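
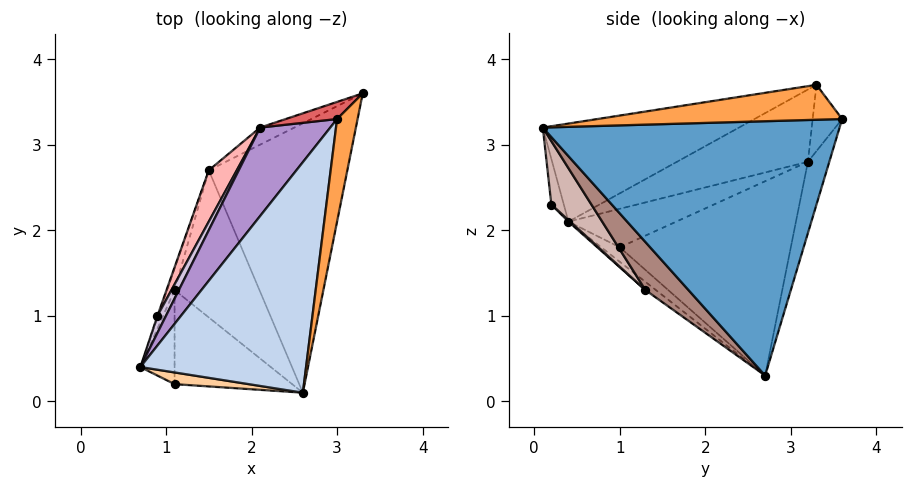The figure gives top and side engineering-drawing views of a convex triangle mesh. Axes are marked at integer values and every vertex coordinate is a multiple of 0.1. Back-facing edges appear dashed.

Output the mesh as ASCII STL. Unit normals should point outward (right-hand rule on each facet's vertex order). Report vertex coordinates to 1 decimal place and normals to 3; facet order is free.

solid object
 facet normal 0.867 -0.160 -0.472
  outer loop
   vertex 1.5 2.7 0.3
   vertex 3.3 3.6 3.3
   vertex 2.6 0.1 3.2
  endloop
 endfacet
 facet normal -0.508 -0.071 0.858
  outer loop
   vertex 3.0 3.3 3.7
   vertex 0.7 0.4 2.1
   vertex 2.6 0.1 3.2
  endloop
 endfacet
 facet normal 0.848 -0.184 0.498
  outer loop
   vertex 3.0 3.3 3.7
   vertex 2.6 0.1 3.2
   vertex 3.3 3.6 3.3
  endloop
 endfacet
 facet normal -0.514 -0.193 0.836
  outer loop
   vertex 1.1 0.2 2.3
   vertex 2.6 0.1 3.2
   vertex 0.7 0.4 2.1
  endloop
 endfacet
 facet normal -0.955 0.294 -0.049
  outer loop
   vertex 0.9 1.0 1.8
   vertex 1.5 2.7 0.3
   vertex 0.7 0.4 2.1
  endloop
 endfacet
 facet normal -0.265 0.956 -0.127
  outer loop
   vertex 2.1 3.2 2.8
   vertex 3.3 3.6 3.3
   vertex 1.5 2.7 0.3
  endloop
 endfacet
 facet normal -0.418 0.849 0.323
  outer loop
   vertex 2.1 3.2 2.8
   vertex 3.0 3.3 3.7
   vertex 3.3 3.6 3.3
  endloop
 endfacet
 facet normal -0.894 0.429 0.129
  outer loop
   vertex 2.1 3.2 2.8
   vertex 1.5 2.7 0.3
   vertex 0.9 1.0 1.8
  endloop
 endfacet
 facet normal -0.705 0.181 0.685
  outer loop
   vertex 2.1 3.2 2.8
   vertex 0.7 0.4 2.1
   vertex 3.0 3.3 3.7
  endloop
 endfacet
 facet normal -0.896 0.398 0.199
  outer loop
   vertex 2.1 3.2 2.8
   vertex 0.9 1.0 1.8
   vertex 0.7 0.4 2.1
  endloop
 endfacet
 facet normal 0.392 -0.606 -0.692
  outer loop
   vertex 1.1 1.3 1.3
   vertex 1.5 2.7 0.3
   vertex 2.6 0.1 3.2
  endloop
 endfacet
 facet normal 0.371 -0.625 -0.687
  outer loop
   vertex 1.1 1.3 1.3
   vertex 2.6 0.1 3.2
   vertex 1.1 0.2 2.3
  endloop
 endfacet
 facet normal -0.715 -0.260 -0.650
  outer loop
   vertex 1.1 1.3 1.3
   vertex 0.7 0.4 2.1
   vertex 1.5 2.7 0.3
  endloop
 endfacet
 facet normal 0.034 -0.672 -0.740
  outer loop
   vertex 1.1 1.3 1.3
   vertex 1.1 0.2 2.3
   vertex 0.7 0.4 2.1
  endloop
 endfacet
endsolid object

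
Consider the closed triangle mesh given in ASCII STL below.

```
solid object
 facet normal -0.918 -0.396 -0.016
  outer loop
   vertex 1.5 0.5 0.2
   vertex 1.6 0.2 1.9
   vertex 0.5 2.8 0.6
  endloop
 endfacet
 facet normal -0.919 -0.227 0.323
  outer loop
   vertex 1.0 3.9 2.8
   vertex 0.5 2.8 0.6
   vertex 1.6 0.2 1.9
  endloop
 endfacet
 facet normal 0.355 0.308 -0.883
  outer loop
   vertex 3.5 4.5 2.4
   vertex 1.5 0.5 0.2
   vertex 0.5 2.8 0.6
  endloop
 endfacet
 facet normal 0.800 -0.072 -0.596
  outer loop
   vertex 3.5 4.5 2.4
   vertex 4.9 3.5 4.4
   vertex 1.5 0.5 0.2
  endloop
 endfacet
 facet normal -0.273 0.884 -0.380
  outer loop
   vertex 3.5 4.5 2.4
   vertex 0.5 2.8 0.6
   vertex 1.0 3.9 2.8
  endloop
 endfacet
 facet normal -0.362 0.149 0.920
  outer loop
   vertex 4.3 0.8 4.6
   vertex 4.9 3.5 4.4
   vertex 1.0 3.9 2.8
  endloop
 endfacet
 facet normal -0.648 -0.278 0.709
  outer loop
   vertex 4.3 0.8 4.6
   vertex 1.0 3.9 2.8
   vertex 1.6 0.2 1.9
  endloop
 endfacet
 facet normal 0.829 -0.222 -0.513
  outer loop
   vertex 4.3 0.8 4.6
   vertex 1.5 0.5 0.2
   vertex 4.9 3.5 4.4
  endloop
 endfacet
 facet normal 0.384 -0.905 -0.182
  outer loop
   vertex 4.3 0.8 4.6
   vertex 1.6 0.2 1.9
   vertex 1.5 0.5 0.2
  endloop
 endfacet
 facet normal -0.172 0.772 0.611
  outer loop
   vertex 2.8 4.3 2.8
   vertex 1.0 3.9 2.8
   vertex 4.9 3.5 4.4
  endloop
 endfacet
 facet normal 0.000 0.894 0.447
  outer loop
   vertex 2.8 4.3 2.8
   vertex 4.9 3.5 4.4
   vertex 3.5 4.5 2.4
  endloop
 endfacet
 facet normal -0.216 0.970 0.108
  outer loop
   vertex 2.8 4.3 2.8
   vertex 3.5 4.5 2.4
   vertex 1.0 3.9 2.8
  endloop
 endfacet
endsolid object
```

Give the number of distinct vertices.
8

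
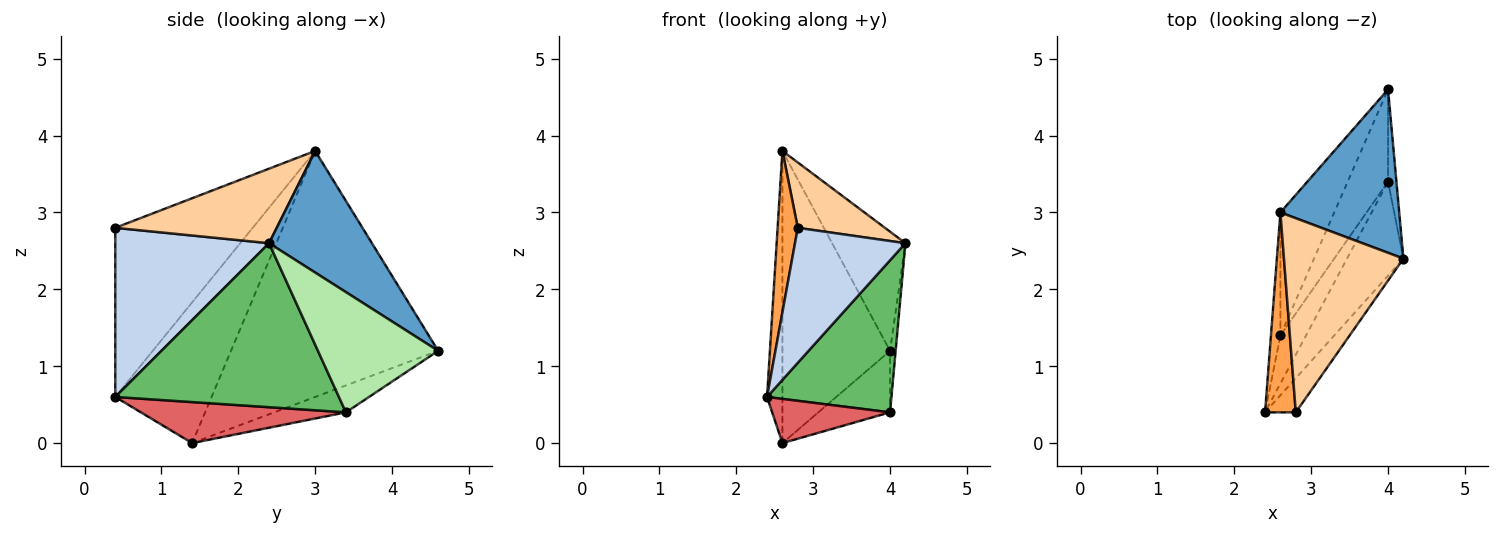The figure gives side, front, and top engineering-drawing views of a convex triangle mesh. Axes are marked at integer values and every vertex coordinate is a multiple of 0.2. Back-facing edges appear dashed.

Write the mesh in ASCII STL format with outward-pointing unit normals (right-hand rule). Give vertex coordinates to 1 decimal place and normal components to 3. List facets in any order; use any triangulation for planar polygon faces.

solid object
 facet normal 0.637 0.454 0.623
  outer loop
   vertex 2.6 3.0 3.8
   vertex 4.2 2.4 2.6
   vertex 4.0 4.6 1.2
  endloop
 endfacet
 facet normal 0.804 -0.577 -0.146
  outer loop
   vertex 2.8 0.4 2.8
   vertex 2.4 0.4 0.6
   vertex 4.2 2.4 2.6
  endloop
 endfacet
 facet normal -0.974 -0.143 0.177
  outer loop
   vertex 2.8 0.4 2.8
   vertex 2.6 3.0 3.8
   vertex 2.4 0.4 0.6
  endloop
 endfacet
 facet normal 0.509 -0.275 0.816
  outer loop
   vertex 2.8 0.4 2.8
   vertex 4.2 2.4 2.6
   vertex 2.6 3.0 3.8
  endloop
 endfacet
 facet normal 0.837 -0.466 -0.288
  outer loop
   vertex 4.0 3.4 0.4
   vertex 4.2 2.4 2.6
   vertex 2.4 0.4 0.6
  endloop
 endfacet
 facet normal 0.997 0.046 -0.070
  outer loop
   vertex 4.0 3.4 0.4
   vertex 4.0 4.6 1.2
   vertex 4.2 2.4 2.6
  endloop
 endfacet
 facet normal 0.762 -0.438 -0.476
  outer loop
   vertex 2.6 1.4 0.0
   vertex 4.0 3.4 0.4
   vertex 2.4 0.4 0.6
  endloop
 endfacet
 facet normal -0.485 0.485 -0.728
  outer loop
   vertex 2.6 1.4 0.0
   vertex 4.0 4.6 1.2
   vertex 4.0 3.4 0.4
  endloop
 endfacet
 facet normal -0.985 0.157 -0.066
  outer loop
   vertex 2.6 1.4 0.0
   vertex 2.4 0.4 0.6
   vertex 2.6 3.0 3.8
  endloop
 endfacet
 facet normal -0.871 0.453 -0.191
  outer loop
   vertex 2.6 1.4 0.0
   vertex 2.6 3.0 3.8
   vertex 4.0 4.6 1.2
  endloop
 endfacet
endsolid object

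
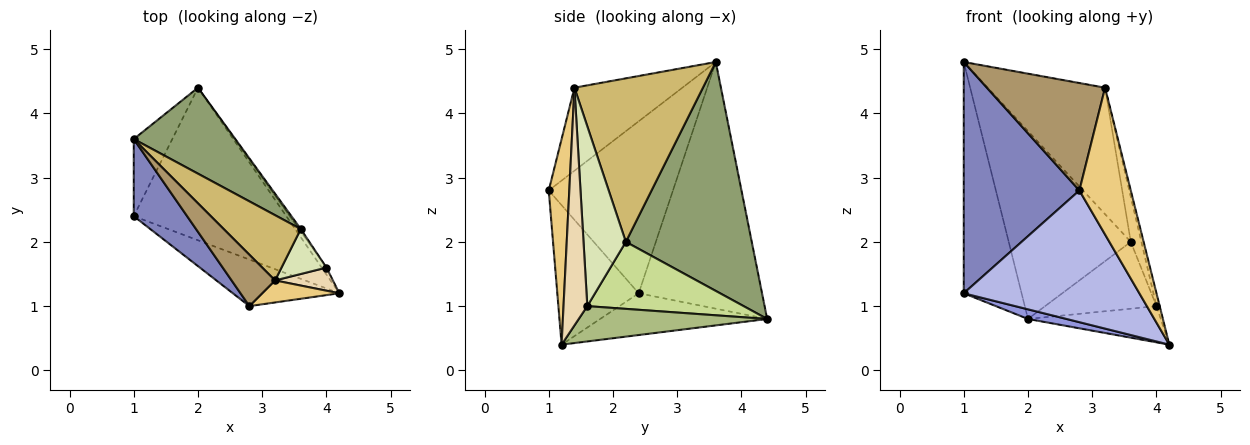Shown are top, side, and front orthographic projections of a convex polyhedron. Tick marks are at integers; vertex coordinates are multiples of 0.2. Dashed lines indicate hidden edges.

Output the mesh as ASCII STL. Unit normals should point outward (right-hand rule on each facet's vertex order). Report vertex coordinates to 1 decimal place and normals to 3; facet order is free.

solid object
 facet normal -0.897 0.420 -0.140
  outer loop
   vertex 1.0 2.4 1.2
   vertex 1.0 3.6 4.8
   vertex 2.0 4.4 0.8
  endloop
 endfacet
 facet normal -0.714 -0.664 0.221
  outer loop
   vertex 1.0 2.4 1.2
   vertex 2.8 1.0 2.8
   vertex 1.0 3.6 4.8
  endloop
 endfacet
 facet normal -0.263 -0.061 -0.963
  outer loop
   vertex 1.0 2.4 1.2
   vertex 2.0 4.4 0.8
   vertex 4.2 1.2 0.4
  endloop
 endfacet
 facet normal -0.400 -0.864 -0.306
  outer loop
   vertex 1.0 2.4 1.2
   vertex 4.2 1.2 0.4
   vertex 2.8 1.0 2.8
  endloop
 endfacet
 facet normal 0.684 0.663 0.304
  outer loop
   vertex 3.6 2.2 2.0
   vertex 2.0 4.4 0.8
   vertex 1.0 3.6 4.8
  endloop
 endfacet
 facet normal 0.812 0.572 -0.111
  outer loop
   vertex 4.0 1.6 1.0
   vertex 4.2 1.2 0.4
   vertex 2.0 4.4 0.8
  endloop
 endfacet
 facet normal 0.814 0.580 -0.022
  outer loop
   vertex 4.0 1.6 1.0
   vertex 2.0 4.4 0.8
   vertex 3.6 2.2 2.0
  endloop
 endfacet
 facet normal 0.943 0.236 0.236
  outer loop
   vertex 3.2 1.4 4.4
   vertex 4.0 1.6 1.0
   vertex 3.6 2.2 2.0
  endloop
 endfacet
 facet normal -0.636 -0.696 0.333
  outer loop
   vertex 3.2 1.4 4.4
   vertex 1.0 3.6 4.8
   vertex 2.8 1.0 2.8
  endloop
 endfacet
 facet normal 0.697 0.637 0.329
  outer loop
   vertex 3.2 1.4 4.4
   vertex 3.6 2.2 2.0
   vertex 1.0 3.6 4.8
  endloop
 endfacet
 facet normal 0.368 -0.920 0.138
  outer loop
   vertex 3.2 1.4 4.4
   vertex 2.8 1.0 2.8
   vertex 4.2 1.2 0.4
  endloop
 endfacet
 facet normal 0.963 0.130 0.234
  outer loop
   vertex 3.2 1.4 4.4
   vertex 4.2 1.2 0.4
   vertex 4.0 1.6 1.0
  endloop
 endfacet
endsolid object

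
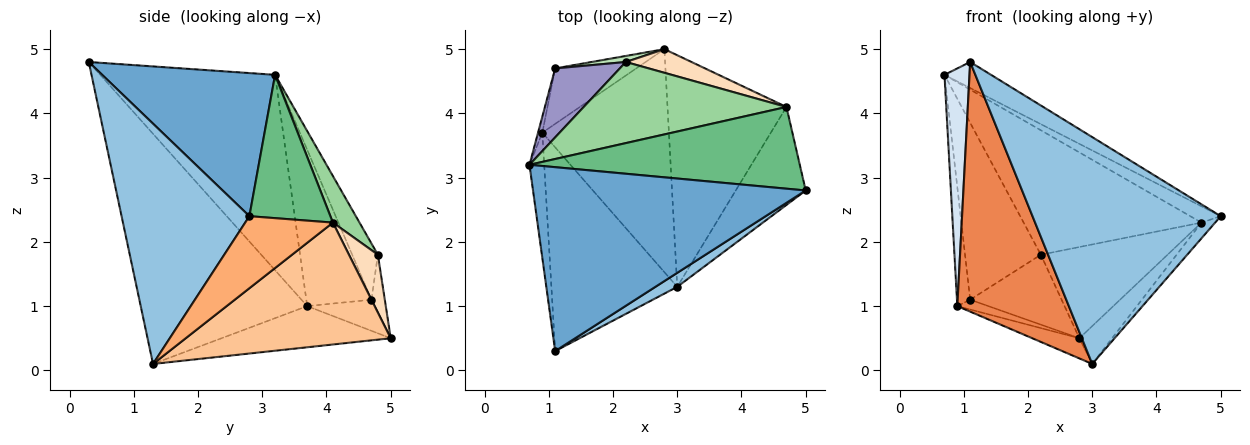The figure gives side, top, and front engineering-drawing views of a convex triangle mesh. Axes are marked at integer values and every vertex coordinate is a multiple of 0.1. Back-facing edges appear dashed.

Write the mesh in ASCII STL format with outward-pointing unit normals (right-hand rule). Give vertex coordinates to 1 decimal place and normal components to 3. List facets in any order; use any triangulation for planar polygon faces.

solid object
 facet normal 0.461 0.124 0.879
  outer loop
   vertex 1.1 0.3 4.8
   vertex 5.0 2.8 2.4
   vertex 0.7 3.2 4.6
  endloop
 endfacet
 facet normal 0.561 -0.826 0.051
  outer loop
   vertex 3.0 1.3 0.1
   vertex 5.0 2.8 2.4
   vertex 1.1 0.3 4.8
  endloop
 endfacet
 facet normal -0.308 0.086 -0.947
  outer loop
   vertex 0.9 3.7 1.0
   vertex 2.8 5.0 0.5
   vertex 3.0 1.3 0.1
  endloop
 endfacet
 facet normal -0.987 -0.141 -0.074
  outer loop
   vertex 0.9 3.7 1.0
   vertex 1.1 0.3 4.8
   vertex 0.7 3.2 4.6
  endloop
 endfacet
 facet normal -0.756 -0.507 -0.414
  outer loop
   vertex 0.9 3.7 1.0
   vertex 3.0 1.3 0.1
   vertex 1.1 0.3 4.8
  endloop
 endfacet
 facet normal 0.713 0.111 -0.692
  outer loop
   vertex 4.7 4.1 2.3
   vertex 5.0 2.8 2.4
   vertex 3.0 1.3 0.1
  endloop
 endfacet
 facet normal 0.711 0.113 -0.694
  outer loop
   vertex 4.7 4.1 2.3
   vertex 3.0 1.3 0.1
   vertex 2.8 5.0 0.5
  endloop
 endfacet
 facet normal 0.216 0.945 0.245
  outer loop
   vertex 4.7 4.1 2.3
   vertex 2.8 5.0 0.5
   vertex 2.2 4.8 1.8
  endloop
 endfacet
 facet normal 0.461 0.173 0.870
  outer loop
   vertex 4.7 4.1 2.3
   vertex 0.7 3.2 4.6
   vertex 5.0 2.8 2.4
  endloop
 endfacet
 facet normal 0.124 0.831 0.542
  outer loop
   vertex 4.7 4.1 2.3
   vertex 2.2 4.8 1.8
   vertex 0.7 3.2 4.6
  endloop
 endfacet
 facet normal -0.144 0.986 0.085
  outer loop
   vertex 1.1 4.7 1.1
   vertex 2.2 4.8 1.8
   vertex 2.8 5.0 0.5
  endloop
 endfacet
 facet normal -0.354 0.163 -0.921
  outer loop
   vertex 1.1 4.7 1.1
   vertex 2.8 5.0 0.5
   vertex 0.9 3.7 1.0
  endloop
 endfacet
 facet normal -0.301 0.888 0.346
  outer loop
   vertex 1.1 4.7 1.1
   vertex 0.7 3.2 4.6
   vertex 2.2 4.8 1.8
  endloop
 endfacet
 facet normal -0.980 0.199 -0.027
  outer loop
   vertex 1.1 4.7 1.1
   vertex 0.9 3.7 1.0
   vertex 0.7 3.2 4.6
  endloop
 endfacet
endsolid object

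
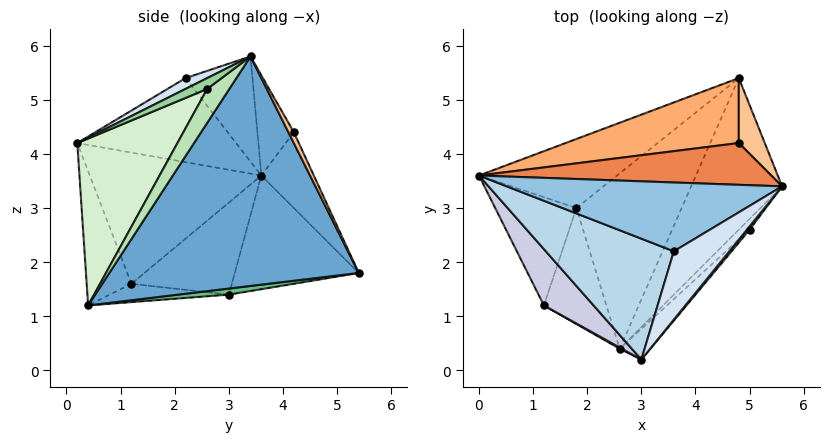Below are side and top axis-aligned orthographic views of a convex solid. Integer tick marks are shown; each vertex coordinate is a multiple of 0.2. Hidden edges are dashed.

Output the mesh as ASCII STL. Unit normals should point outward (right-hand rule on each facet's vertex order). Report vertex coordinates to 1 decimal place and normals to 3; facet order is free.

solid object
 facet normal 0.873 -0.343 -0.346
  outer loop
   vertex 2.6 0.4 1.2
   vertex 4.8 5.4 1.8
   vertex 5.6 3.4 5.8
  endloop
 endfacet
 facet normal -0.343 0.273 0.899
  outer loop
   vertex 3.6 2.2 5.4
   vertex 5.6 3.4 5.8
   vertex 0.0 3.6 3.6
  endloop
 endfacet
 facet normal -0.520 -0.319 0.792
  outer loop
   vertex 3.6 2.2 5.4
   vertex 0.0 3.6 3.6
   vertex 3.0 0.2 4.2
  endloop
 endfacet
 facet normal 0.161 -0.543 0.824
  outer loop
   vertex 3.6 2.2 5.4
   vertex 3.0 0.2 4.2
   vertex 5.6 3.4 5.8
  endloop
 endfacet
 facet normal -0.195 0.800 0.568
  outer loop
   vertex 4.8 4.2 4.4
   vertex 0.0 3.6 3.6
   vertex 5.6 3.4 5.8
  endloop
 endfacet
 facet normal -0.180 0.893 0.412
  outer loop
   vertex 4.8 4.2 4.4
   vertex 4.8 5.4 1.8
   vertex 0.0 3.6 3.6
  endloop
 endfacet
 facet normal 0.172 0.894 0.413
  outer loop
   vertex 4.8 4.2 4.4
   vertex 5.6 3.4 5.8
   vertex 4.8 5.4 1.8
  endloop
 endfacet
 facet normal -0.467 0.678 -0.567
  outer loop
   vertex 1.8 3.0 1.4
   vertex 0.0 3.6 3.6
   vertex 4.8 5.4 1.8
  endloop
 endfacet
 facet normal 0.057 0.094 -0.994
  outer loop
   vertex 1.8 3.0 1.4
   vertex 4.8 5.4 1.8
   vertex 2.6 0.4 1.2
  endloop
 endfacet
 facet normal 0.718 -0.673 0.179
  outer loop
   vertex 5.0 2.6 5.2
   vertex 5.6 3.4 5.8
   vertex 3.0 0.2 4.2
  endloop
 endfacet
 facet normal 0.857 -0.437 -0.273
  outer loop
   vertex 5.0 2.6 5.2
   vertex 2.6 0.4 1.2
   vertex 5.6 3.4 5.8
  endloop
 endfacet
 facet normal 0.789 -0.597 -0.145
  outer loop
   vertex 5.0 2.6 5.2
   vertex 3.0 0.2 4.2
   vertex 2.6 0.4 1.2
  endloop
 endfacet
 facet normal -0.738 0.174 -0.652
  outer loop
   vertex 1.2 1.2 1.6
   vertex 0.0 3.6 3.6
   vertex 1.8 3.0 1.4
  endloop
 endfacet
 facet normal -0.281 -0.013 -0.959
  outer loop
   vertex 1.2 1.2 1.6
   vertex 1.8 3.0 1.4
   vertex 2.6 0.4 1.2
  endloop
 endfacet
 facet normal -0.744 -0.606 0.282
  outer loop
   vertex 1.2 1.2 1.6
   vertex 3.0 0.2 4.2
   vertex 0.0 3.6 3.6
  endloop
 endfacet
 facet normal -0.494 -0.869 0.008
  outer loop
   vertex 1.2 1.2 1.6
   vertex 2.6 0.4 1.2
   vertex 3.0 0.2 4.2
  endloop
 endfacet
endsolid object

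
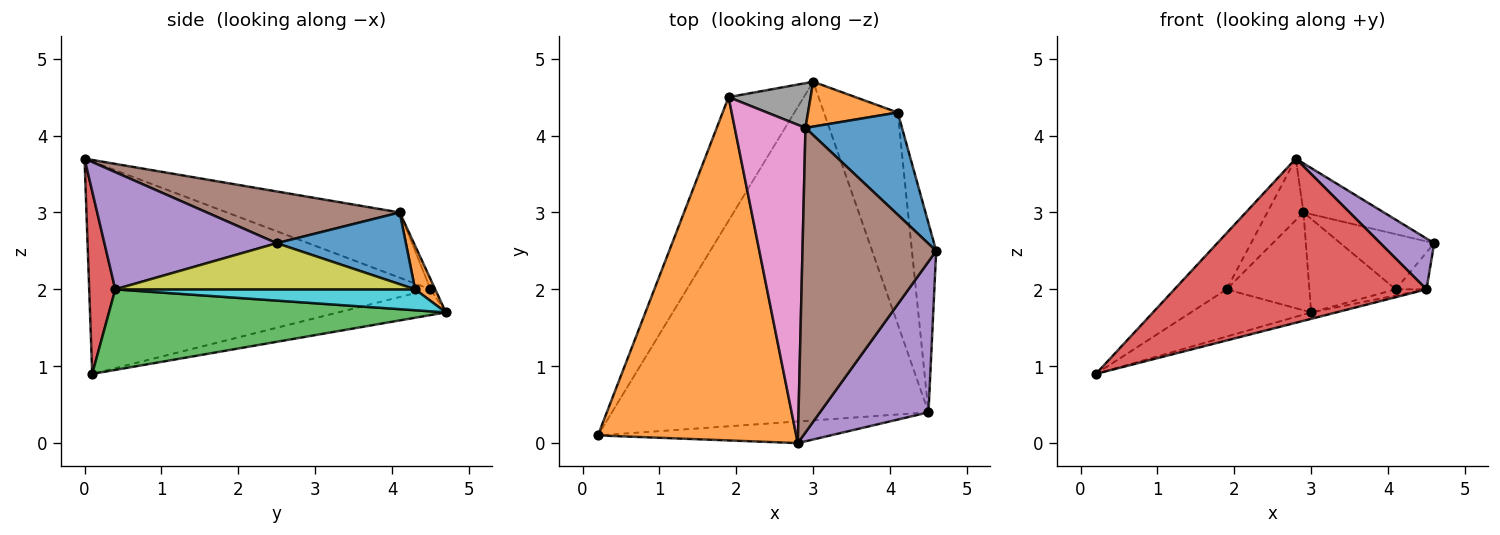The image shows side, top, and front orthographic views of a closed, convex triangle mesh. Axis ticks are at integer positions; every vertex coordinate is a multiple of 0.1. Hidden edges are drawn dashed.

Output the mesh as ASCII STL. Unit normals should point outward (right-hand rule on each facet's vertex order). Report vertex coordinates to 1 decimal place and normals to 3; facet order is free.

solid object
 facet normal -0.304 0.340 -0.890
  outer loop
   vertex 1.9 4.5 2.0
   vertex 3.0 4.7 1.7
   vertex 0.2 0.1 0.9
  endloop
 endfacet
 facet normal -0.726 0.111 0.678
  outer loop
   vertex 1.9 4.5 2.0
   vertex 0.2 0.1 0.9
   vertex 2.8 0.0 3.7
  endloop
 endfacet
 facet normal 0.247 0.018 -0.969
  outer loop
   vertex 4.5 0.4 2.0
   vertex 0.2 0.1 0.9
   vertex 3.0 4.7 1.7
  endloop
 endfacet
 facet normal 0.102 -0.986 -0.130
  outer loop
   vertex 4.5 0.4 2.0
   vertex 2.8 0.0 3.7
   vertex 0.2 0.1 0.9
  endloop
 endfacet
 facet normal 0.715 -0.223 0.662
  outer loop
   vertex 4.5 0.4 2.0
   vertex 4.6 2.5 2.6
   vertex 2.8 0.0 3.7
  endloop
 endfacet
 facet normal 0.357 0.149 0.922
  outer loop
   vertex 2.9 4.1 3.0
   vertex 2.8 0.0 3.7
   vertex 4.6 2.5 2.6
  endloop
 endfacet
 facet normal -0.671 0.141 0.728
  outer loop
   vertex 2.9 4.1 3.0
   vertex 1.9 4.5 2.0
   vertex 2.8 0.0 3.7
  endloop
 endfacet
 facet normal -0.052 0.908 0.415
  outer loop
   vertex 2.9 4.1 3.0
   vertex 3.0 4.7 1.7
   vertex 1.9 4.5 2.0
  endloop
 endfacet
 facet normal 0.882 0.090 -0.463
  outer loop
   vertex 4.1 4.3 2.0
   vertex 4.6 2.5 2.6
   vertex 4.5 0.4 2.0
  endloop
 endfacet
 facet normal 0.272 0.028 -0.962
  outer loop
   vertex 4.1 4.3 2.0
   vertex 4.5 0.4 2.0
   vertex 3.0 4.7 1.7
  endloop
 endfacet
 facet normal 0.547 0.398 0.736
  outer loop
   vertex 4.1 4.3 2.0
   vertex 2.9 4.1 3.0
   vertex 4.6 2.5 2.6
  endloop
 endfacet
 facet normal 0.206 0.882 0.423
  outer loop
   vertex 4.1 4.3 2.0
   vertex 3.0 4.7 1.7
   vertex 2.9 4.1 3.0
  endloop
 endfacet
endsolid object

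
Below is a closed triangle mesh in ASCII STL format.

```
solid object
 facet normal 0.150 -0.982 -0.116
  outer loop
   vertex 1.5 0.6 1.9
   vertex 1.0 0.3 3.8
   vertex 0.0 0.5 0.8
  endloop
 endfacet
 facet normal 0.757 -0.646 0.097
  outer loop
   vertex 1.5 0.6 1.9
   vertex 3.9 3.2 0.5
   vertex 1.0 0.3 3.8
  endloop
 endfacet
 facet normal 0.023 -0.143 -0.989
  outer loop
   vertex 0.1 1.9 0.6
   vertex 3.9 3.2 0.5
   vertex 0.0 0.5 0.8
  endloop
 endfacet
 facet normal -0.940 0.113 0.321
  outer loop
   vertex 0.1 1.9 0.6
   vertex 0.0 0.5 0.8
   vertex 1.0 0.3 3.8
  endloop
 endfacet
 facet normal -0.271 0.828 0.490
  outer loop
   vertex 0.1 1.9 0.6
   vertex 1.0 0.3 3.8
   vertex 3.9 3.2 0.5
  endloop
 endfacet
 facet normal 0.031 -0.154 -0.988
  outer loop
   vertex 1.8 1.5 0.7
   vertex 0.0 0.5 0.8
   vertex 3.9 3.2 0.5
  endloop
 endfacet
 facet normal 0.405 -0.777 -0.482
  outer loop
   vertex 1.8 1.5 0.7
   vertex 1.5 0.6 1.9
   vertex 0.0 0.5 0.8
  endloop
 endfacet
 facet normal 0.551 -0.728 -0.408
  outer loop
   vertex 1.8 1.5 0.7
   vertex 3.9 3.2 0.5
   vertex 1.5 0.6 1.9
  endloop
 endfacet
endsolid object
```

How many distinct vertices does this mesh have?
6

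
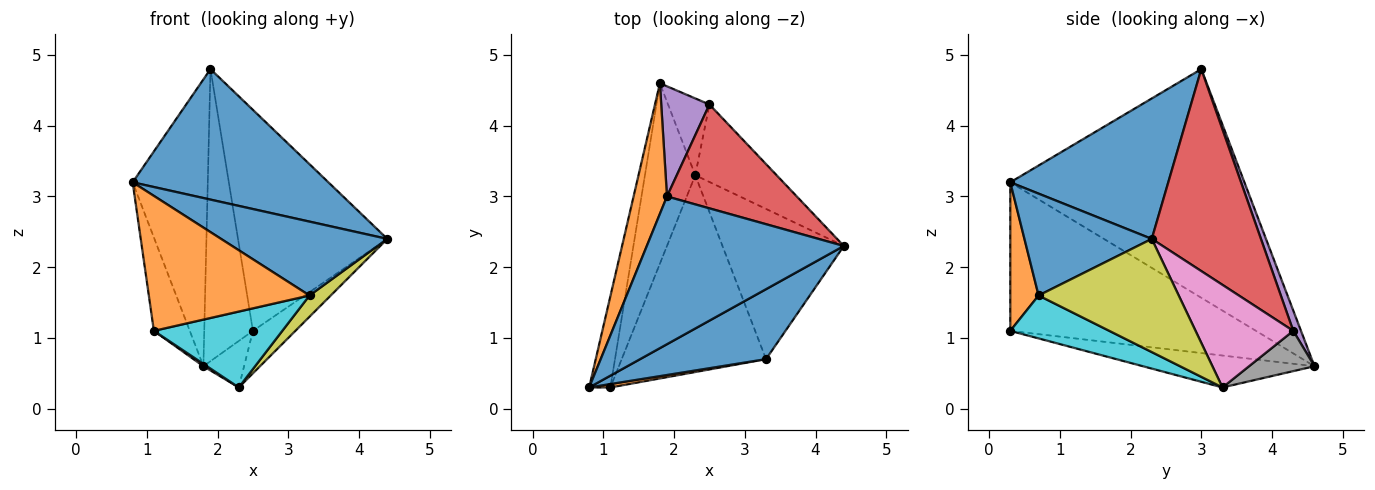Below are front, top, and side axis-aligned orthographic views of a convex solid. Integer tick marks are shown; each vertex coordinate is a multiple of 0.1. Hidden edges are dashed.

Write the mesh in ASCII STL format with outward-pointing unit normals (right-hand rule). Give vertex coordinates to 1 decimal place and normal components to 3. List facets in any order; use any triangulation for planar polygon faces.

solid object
 facet normal 0.471 -0.584 0.661
  outer loop
   vertex 1.9 3.0 4.8
   vertex 0.8 0.3 3.2
   vertex 4.4 2.3 2.4
  endloop
 endfacet
 facet normal -0.943 0.303 0.138
  outer loop
   vertex 1.9 3.0 4.8
   vertex 1.8 4.6 0.6
   vertex 0.8 0.3 3.2
  endloop
 endfacet
 facet normal -0.980 0.143 -0.140
  outer loop
   vertex 1.1 0.3 1.1
   vertex 0.8 0.3 3.2
   vertex 1.8 4.6 0.6
  endloop
 endfacet
 facet normal 0.552 0.755 0.355
  outer loop
   vertex 2.5 4.3 1.1
   vertex 1.9 3.0 4.8
   vertex 4.4 2.3 2.4
  endloop
 endfacet
 facet normal 0.147 0.925 0.349
  outer loop
   vertex 2.5 4.3 1.1
   vertex 1.8 4.6 0.6
   vertex 1.9 3.0 4.8
  endloop
 endfacet
 facet normal -0.535 -0.011 -0.845
  outer loop
   vertex 2.3 3.3 0.3
   vertex 1.1 0.3 1.1
   vertex 1.8 4.6 0.6
  endloop
 endfacet
 facet normal 0.742 0.322 -0.588
  outer loop
   vertex 2.3 3.3 0.3
   vertex 2.5 4.3 1.1
   vertex 4.4 2.3 2.4
  endloop
 endfacet
 facet normal 0.640 0.398 -0.657
  outer loop
   vertex 2.3 3.3 0.3
   vertex 1.8 4.6 0.6
   vertex 2.5 4.3 1.1
  endloop
 endfacet
 facet normal 0.678 -0.103 -0.727
  outer loop
   vertex 3.3 0.7 1.6
   vertex 2.3 3.3 0.3
   vertex 4.4 2.3 2.4
  endloop
 endfacet
 facet normal 0.267 -0.347 -0.899
  outer loop
   vertex 3.3 0.7 1.6
   vertex 1.1 0.3 1.1
   vertex 2.3 3.3 0.3
  endloop
 endfacet
 facet normal 0.486 -0.635 0.601
  outer loop
   vertex 3.3 0.7 1.6
   vertex 4.4 2.3 2.4
   vertex 0.8 0.3 3.2
  endloop
 endfacet
 facet normal 0.173 -0.985 0.025
  outer loop
   vertex 3.3 0.7 1.6
   vertex 0.8 0.3 3.2
   vertex 1.1 0.3 1.1
  endloop
 endfacet
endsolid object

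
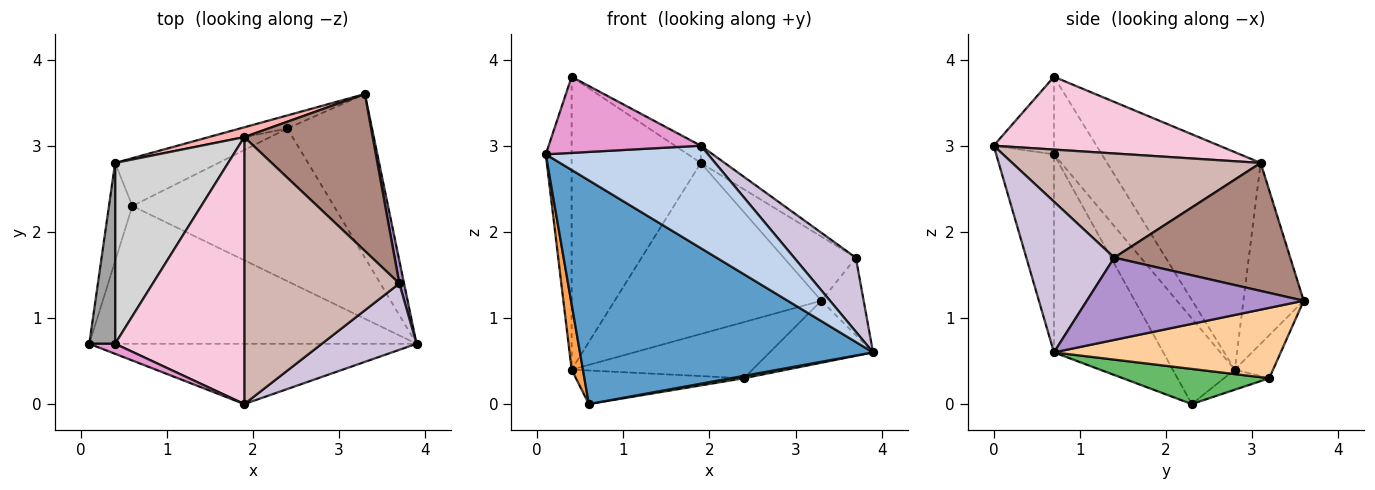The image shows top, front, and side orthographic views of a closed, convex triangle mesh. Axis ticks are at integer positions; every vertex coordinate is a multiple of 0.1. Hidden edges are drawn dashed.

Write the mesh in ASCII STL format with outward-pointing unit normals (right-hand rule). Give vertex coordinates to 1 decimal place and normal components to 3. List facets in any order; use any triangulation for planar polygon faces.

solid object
 facet normal -0.303 -0.812 -0.500
  outer loop
   vertex 0.6 2.3 0.0
   vertex 3.9 0.7 0.6
   vertex 0.1 0.7 2.9
  endloop
 endfacet
 facet normal -0.293 -0.824 -0.485
  outer loop
   vertex 1.9 0.0 3.0
   vertex 0.1 0.7 2.9
   vertex 3.9 0.7 0.6
  endloop
 endfacet
 facet normal -0.950 -0.173 -0.259
  outer loop
   vertex 0.4 2.8 0.4
   vertex 0.6 2.3 0.0
   vertex 0.1 0.7 2.9
  endloop
 endfacet
 facet normal 0.614 0.280 -0.738
  outer loop
   vertex 2.4 3.2 0.3
   vertex 3.3 3.6 1.2
   vertex 3.9 0.7 0.6
  endloop
 endfacet
 facet normal 0.172 -0.015 -0.985
  outer loop
   vertex 2.4 3.2 0.3
   vertex 3.9 0.7 0.6
   vertex 0.6 2.3 0.0
  endloop
 endfacet
 facet normal -0.202 0.954 -0.222
  outer loop
   vertex 2.4 3.2 0.3
   vertex 0.4 2.8 0.4
   vertex 3.3 3.6 1.2
  endloop
 endfacet
 facet normal -0.156 0.578 -0.801
  outer loop
   vertex 2.4 3.2 0.3
   vertex 0.6 2.3 0.0
   vertex 0.4 2.8 0.4
  endloop
 endfacet
 facet normal -0.280 0.959 0.055
  outer loop
   vertex 1.9 3.1 2.8
   vertex 3.3 3.6 1.2
   vertex 0.4 2.8 0.4
  endloop
 endfacet
 facet normal 0.980 0.191 0.057
  outer loop
   vertex 3.7 1.4 1.7
   vertex 3.9 0.7 0.6
   vertex 3.3 3.6 1.2
  endloop
 endfacet
 facet normal 0.728 -0.511 0.457
  outer loop
   vertex 3.7 1.4 1.7
   vertex 1.9 0.0 3.0
   vertex 3.9 0.7 0.6
  endloop
 endfacet
 facet normal 0.678 0.278 0.680
  outer loop
   vertex 3.7 1.4 1.7
   vertex 3.3 3.6 1.2
   vertex 1.9 3.1 2.8
  endloop
 endfacet
 facet normal 0.557 0.053 0.829
  outer loop
   vertex 3.7 1.4 1.7
   vertex 1.9 3.1 2.8
   vertex 1.9 0.0 3.0
  endloop
 endfacet
 facet normal -0.366 -0.923 0.122
  outer loop
   vertex 0.4 0.7 3.8
   vertex 0.1 0.7 2.9
   vertex 1.9 0.0 3.0
  endloop
 endfacet
 facet normal 0.490 0.056 0.870
  outer loop
   vertex 0.4 0.7 3.8
   vertex 1.9 0.0 3.0
   vertex 1.9 3.1 2.8
  endloop
 endfacet
 facet normal -0.844 0.456 0.281
  outer loop
   vertex 0.4 0.7 3.8
   vertex 0.4 2.8 0.4
   vertex 0.1 0.7 2.9
  endloop
 endfacet
 facet normal -0.711 0.598 0.370
  outer loop
   vertex 0.4 0.7 3.8
   vertex 1.9 3.1 2.8
   vertex 0.4 2.8 0.4
  endloop
 endfacet
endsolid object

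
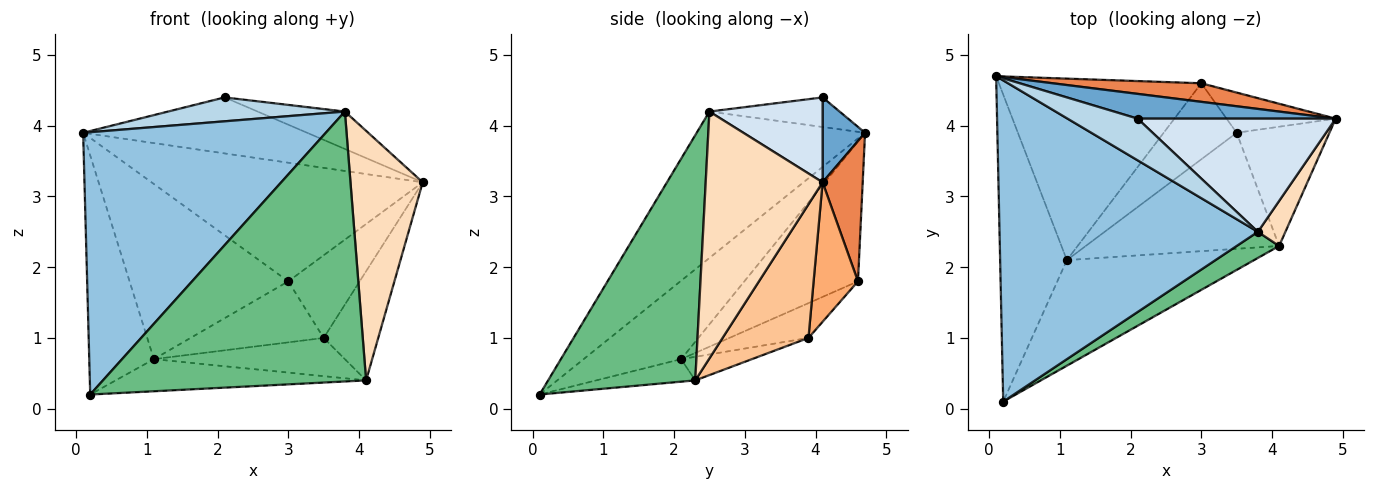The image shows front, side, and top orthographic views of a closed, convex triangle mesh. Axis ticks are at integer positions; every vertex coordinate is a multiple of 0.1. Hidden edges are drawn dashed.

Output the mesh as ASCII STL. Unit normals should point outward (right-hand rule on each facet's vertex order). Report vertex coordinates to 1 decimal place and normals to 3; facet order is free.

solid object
 facet normal 0.171 0.901 0.398
  outer loop
   vertex 2.1 4.1 4.4
   vertex 4.9 4.1 3.2
   vertex 0.1 4.7 3.9
  endloop
 endfacet
 facet normal -0.402 -0.579 0.709
  outer loop
   vertex 3.8 2.5 4.2
   vertex 0.1 4.7 3.9
   vertex 0.2 0.1 0.2
  endloop
 endfacet
 facet normal -0.344 -0.467 0.815
  outer loop
   vertex 3.8 2.5 4.2
   vertex 2.1 4.1 4.4
   vertex 0.1 4.7 3.9
  endloop
 endfacet
 facet normal 0.377 0.291 0.879
  outer loop
   vertex 3.8 2.5 4.2
   vertex 4.9 4.1 3.2
   vertex 2.1 4.1 4.4
  endloop
 endfacet
 facet normal 0.145 0.978 0.153
  outer loop
   vertex 3.0 4.6 1.8
   vertex 0.1 4.7 3.9
   vertex 4.9 4.1 3.2
  endloop
 endfacet
 facet normal 0.488 0.785 -0.382
  outer loop
   vertex 3.0 4.6 1.8
   vertex 4.9 4.1 3.2
   vertex 3.5 3.9 1.0
  endloop
 endfacet
 facet normal 0.728 0.463 -0.506
  outer loop
   vertex 4.1 2.3 0.4
   vertex 3.5 3.9 1.0
   vertex 4.9 4.1 3.2
  endloop
 endfacet
 facet normal 0.847 -0.523 0.094
  outer loop
   vertex 4.1 2.3 0.4
   vertex 4.9 4.1 3.2
   vertex 3.8 2.5 4.2
  endloop
 endfacet
 facet normal 0.486 -0.870 0.084
  outer loop
   vertex 4.1 2.3 0.4
   vertex 3.8 2.5 4.2
   vertex 0.2 0.1 0.2
  endloop
 endfacet
 facet normal -0.349 0.587 -0.731
  outer loop
   vertex 1.1 2.1 0.7
   vertex 3.0 4.6 1.8
   vertex 3.5 3.9 1.0
  endloop
 endfacet
 facet normal -0.114 0.289 -0.950
  outer loop
   vertex 1.1 2.1 0.7
   vertex 4.1 2.3 0.4
   vertex 0.2 0.1 0.2
  endloop
 endfacet
 facet normal -0.115 0.311 -0.944
  outer loop
   vertex 1.1 2.1 0.7
   vertex 3.5 3.9 1.0
   vertex 4.1 2.3 0.4
  endloop
 endfacet
 facet normal -0.680 0.451 -0.579
  outer loop
   vertex 1.1 2.1 0.7
   vertex 0.2 0.1 0.2
   vertex 0.1 4.7 3.9
  endloop
 endfacet
 facet normal -0.445 0.622 -0.644
  outer loop
   vertex 1.1 2.1 0.7
   vertex 0.1 4.7 3.9
   vertex 3.0 4.6 1.8
  endloop
 endfacet
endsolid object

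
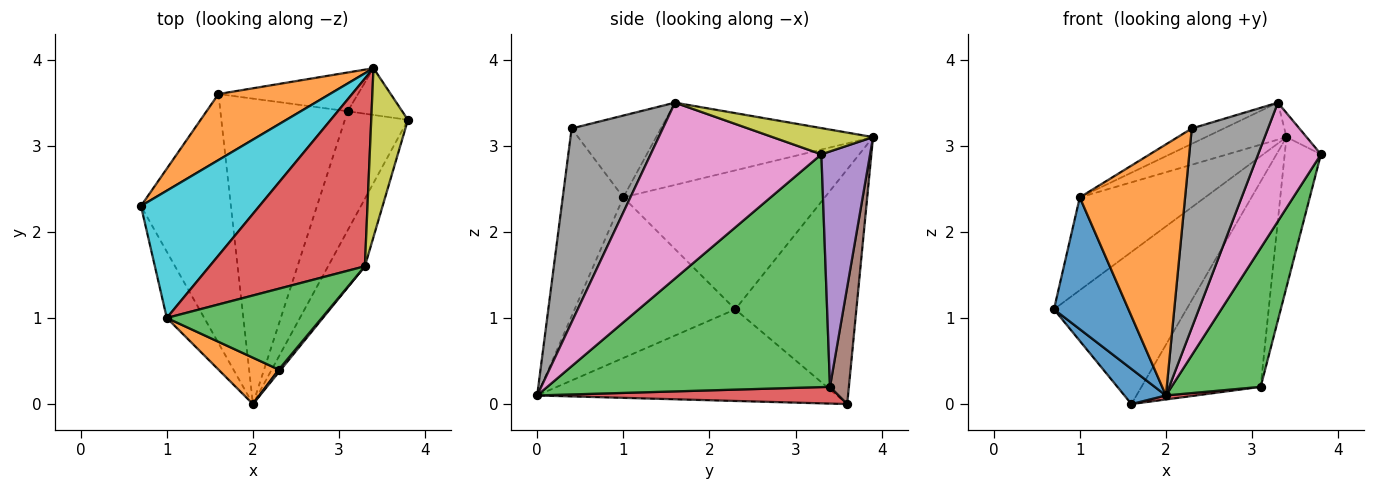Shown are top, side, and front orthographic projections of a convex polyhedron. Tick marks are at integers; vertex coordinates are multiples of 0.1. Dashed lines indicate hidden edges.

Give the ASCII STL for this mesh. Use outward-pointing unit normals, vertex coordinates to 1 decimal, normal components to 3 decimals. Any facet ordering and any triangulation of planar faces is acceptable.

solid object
 facet normal -0.710 -0.098 -0.697
  outer loop
   vertex 1.6 3.6 0.0
   vertex 2.0 0.0 0.1
   vertex 0.7 2.3 1.1
  endloop
 endfacet
 facet normal -0.643 0.703 0.305
  outer loop
   vertex 3.4 3.9 3.1
   vertex 1.6 3.6 0.0
   vertex 0.7 2.3 1.1
  endloop
 endfacet
 facet normal 0.923 -0.291 -0.250
  outer loop
   vertex 3.1 3.4 0.2
   vertex 3.8 3.3 2.9
   vertex 2.0 0.0 0.1
  endloop
 endfacet
 facet normal 0.130 -0.013 -0.991
  outer loop
   vertex 3.1 3.4 0.2
   vertex 2.0 0.0 0.1
   vertex 1.6 3.6 0.0
  endloop
 endfacet
 facet normal 0.789 0.587 -0.183
  outer loop
   vertex 3.1 3.4 0.2
   vertex 3.4 3.9 3.1
   vertex 3.8 3.3 2.9
  endloop
 endfacet
 facet normal 0.154 0.971 -0.183
  outer loop
   vertex 3.1 3.4 0.2
   vertex 1.6 3.6 0.0
   vertex 3.4 3.9 3.1
  endloop
 endfacet
 facet normal 0.921 -0.339 -0.193
  outer loop
   vertex 3.3 1.6 3.5
   vertex 2.0 0.0 0.1
   vertex 3.8 3.3 2.9
  endloop
 endfacet
 facet normal 0.767 -0.641 0.009
  outer loop
   vertex 3.3 1.6 3.5
   vertex 2.3 0.4 3.2
   vertex 2.0 0.0 0.1
  endloop
 endfacet
 facet normal 0.577 0.115 0.808
  outer loop
   vertex 3.3 1.6 3.5
   vertex 3.8 3.3 2.9
   vertex 3.4 3.9 3.1
  endloop
 endfacet
 facet normal -0.688 0.428 0.586
  outer loop
   vertex 1.0 1.0 2.4
   vertex 3.4 3.9 3.1
   vertex 0.7 2.3 1.1
  endloop
 endfacet
 facet normal -0.888 -0.412 -0.207
  outer loop
   vertex 1.0 1.0 2.4
   vertex 0.7 2.3 1.1
   vertex 2.0 0.0 0.1
  endloop
 endfacet
 facet normal -0.492 -0.856 0.158
  outer loop
   vertex 1.0 1.0 2.4
   vertex 2.0 0.0 0.1
   vertex 2.3 0.4 3.2
  endloop
 endfacet
 facet normal -0.460 0.166 0.872
  outer loop
   vertex 1.0 1.0 2.4
   vertex 2.3 0.4 3.2
   vertex 3.3 1.6 3.5
  endloop
 endfacet
 facet normal -0.461 0.171 0.871
  outer loop
   vertex 1.0 1.0 2.4
   vertex 3.3 1.6 3.5
   vertex 3.4 3.9 3.1
  endloop
 endfacet
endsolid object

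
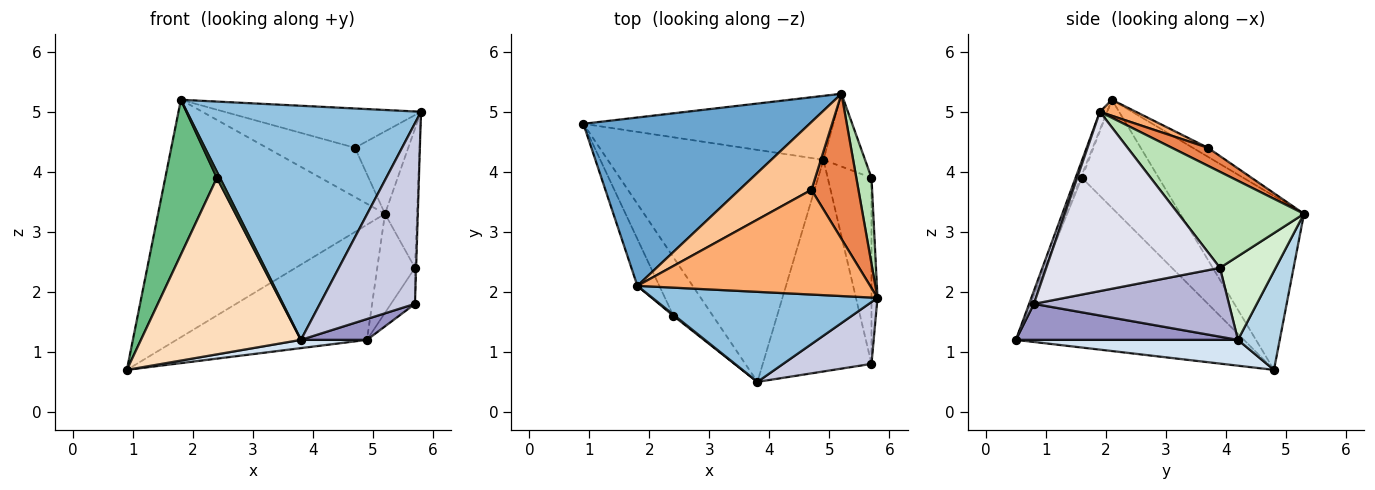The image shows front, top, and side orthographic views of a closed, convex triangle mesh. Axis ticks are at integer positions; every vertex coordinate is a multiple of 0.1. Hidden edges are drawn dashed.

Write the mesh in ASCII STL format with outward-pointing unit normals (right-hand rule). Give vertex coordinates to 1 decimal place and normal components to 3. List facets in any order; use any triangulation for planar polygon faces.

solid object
 facet normal -0.406 0.745 0.529
  outer loop
   vertex 1.8 2.1 5.2
   vertex 5.2 5.3 3.3
   vertex 0.9 4.8 0.7
  endloop
 endfacet
 facet normal -0.029 -0.933 0.359
  outer loop
   vertex 1.8 2.1 5.2
   vertex 3.8 0.5 1.2
   vertex 5.8 1.9 5.0
  endloop
 endfacet
 facet normal 0.188 0.859 -0.477
  outer loop
   vertex 4.9 4.2 1.2
   vertex 0.9 4.8 0.7
   vertex 5.2 5.3 3.3
  endloop
 endfacet
 facet normal 0.119 -0.035 -0.992
  outer loop
   vertex 4.9 4.2 1.2
   vertex 3.8 0.5 1.2
   vertex 0.9 4.8 0.7
  endloop
 endfacet
 facet normal 0.316 0.468 0.825
  outer loop
   vertex 4.7 3.7 4.4
   vertex 5.8 1.9 5.0
   vertex 5.2 5.3 3.3
  endloop
 endfacet
 facet normal 0.064 0.351 0.934
  outer loop
   vertex 4.7 3.7 4.4
   vertex 1.8 2.1 5.2
   vertex 5.8 1.9 5.0
  endloop
 endfacet
 facet normal -0.101 0.585 0.805
  outer loop
   vertex 4.7 3.7 4.4
   vertex 5.2 5.3 3.3
   vertex 1.8 2.1 5.2
  endloop
 endfacet
 facet normal -0.804 -0.564 -0.187
  outer loop
   vertex 2.4 1.6 3.9
   vertex 0.9 4.8 0.7
   vertex 3.8 0.5 1.2
  endloop
 endfacet
 facet normal -0.818 -0.550 -0.166
  outer loop
   vertex 2.4 1.6 3.9
   vertex 1.8 2.1 5.2
   vertex 0.9 4.8 0.7
  endloop
 endfacet
 facet normal -0.365 -0.913 0.183
  outer loop
   vertex 2.4 1.6 3.9
   vertex 3.8 0.5 1.2
   vertex 1.8 2.1 5.2
  endloop
 endfacet
 facet normal 0.958 0.245 0.151
  outer loop
   vertex 5.7 3.9 2.4
   vertex 5.2 5.3 3.3
   vertex 5.8 1.9 5.0
  endloop
 endfacet
 facet normal 0.766 0.518 -0.381
  outer loop
   vertex 5.7 3.9 2.4
   vertex 4.9 4.2 1.2
   vertex 5.2 5.3 3.3
  endloop
 endfacet
 facet normal 0.313 -0.093 -0.945
  outer loop
   vertex 5.7 0.8 1.8
   vertex 3.8 0.5 1.2
   vertex 4.9 4.2 1.2
  endloop
 endfacet
 facet normal 0.839 0.103 -0.534
  outer loop
   vertex 5.7 0.8 1.8
   vertex 4.9 4.2 1.2
   vertex 5.7 3.9 2.4
  endloop
 endfacet
 facet normal 0.047 -0.945 0.323
  outer loop
   vertex 5.7 0.8 1.8
   vertex 5.8 1.9 5.0
   vertex 3.8 0.5 1.2
  endloop
 endfacet
 facet normal 0.999 0.006 -0.033
  outer loop
   vertex 5.7 0.8 1.8
   vertex 5.7 3.9 2.4
   vertex 5.8 1.9 5.0
  endloop
 endfacet
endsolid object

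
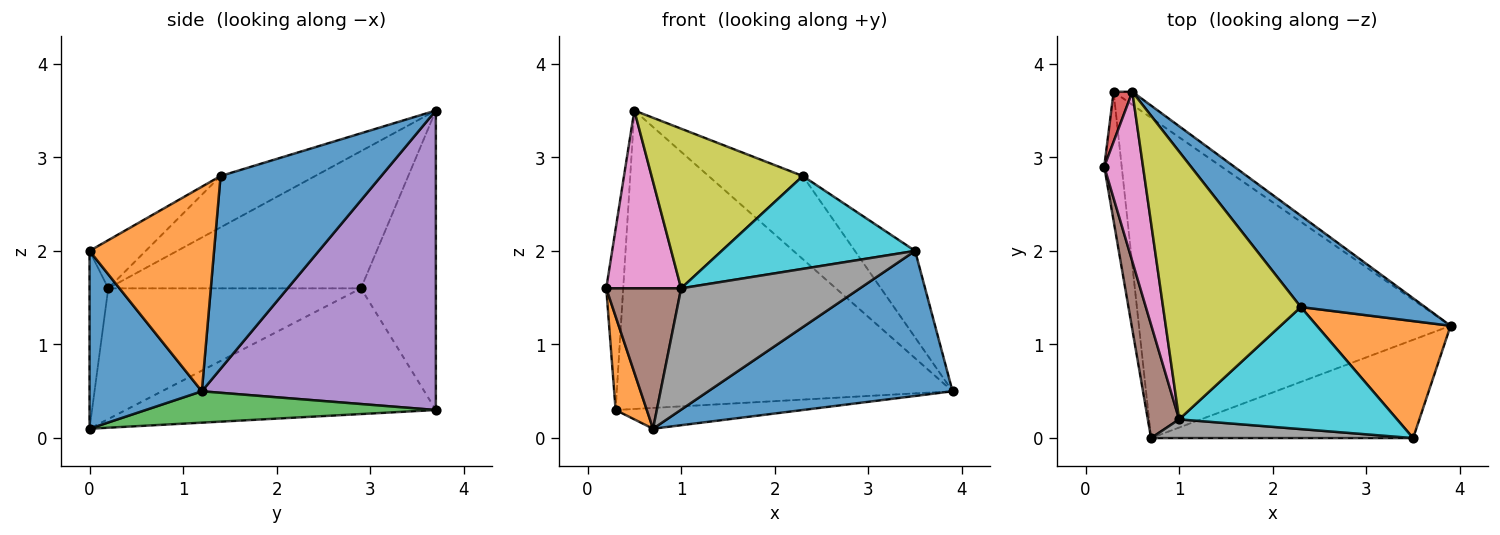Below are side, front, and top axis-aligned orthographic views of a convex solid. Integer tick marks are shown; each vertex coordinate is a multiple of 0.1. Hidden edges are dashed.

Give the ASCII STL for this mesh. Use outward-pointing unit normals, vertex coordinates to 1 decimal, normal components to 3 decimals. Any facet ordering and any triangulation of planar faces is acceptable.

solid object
 facet normal 0.356 -0.774 -0.524
  outer loop
   vertex 3.5 0.0 2.0
   vertex 0.7 0.0 0.1
   vertex 3.9 1.2 0.5
  endloop
 endfacet
 facet normal -0.986 -0.099 -0.137
  outer loop
   vertex 0.3 3.7 0.3
   vertex 0.7 0.0 0.1
   vertex 0.2 2.9 1.6
  endloop
 endfacet
 facet normal 0.100 0.064 -0.993
  outer loop
   vertex 0.3 3.7 0.3
   vertex 3.9 1.2 0.5
   vertex 0.7 0.0 0.1
  endloop
 endfacet
 facet normal -0.973 0.221 0.061
  outer loop
   vertex 0.3 3.7 0.3
   vertex 0.2 2.9 1.6
   vertex 0.5 3.7 3.5
  endloop
 endfacet
 facet normal 0.571 0.820 -0.036
  outer loop
   vertex 0.3 3.7 0.3
   vertex 0.5 3.7 3.5
   vertex 3.9 1.2 0.5
  endloop
 endfacet
 facet normal -0.934 -0.277 0.224
  outer loop
   vertex 1.0 0.2 1.6
   vertex 0.2 2.9 1.6
   vertex 0.7 0.0 0.1
  endloop
 endfacet
 facet normal -0.925 -0.274 0.262
  outer loop
   vertex 1.0 0.2 1.6
   vertex 0.5 3.7 3.5
   vertex 0.2 2.9 1.6
  endloop
 endfacet
 facet normal -0.103 -0.983 0.152
  outer loop
   vertex 1.0 0.2 1.6
   vertex 0.7 0.0 0.1
   vertex 3.5 0.0 2.0
  endloop
 endfacet
 facet normal -0.305 -0.488 0.818
  outer loop
   vertex 2.3 1.4 2.8
   vertex 0.5 3.7 3.5
   vertex 1.0 0.2 1.6
  endloop
 endfacet
 facet normal -0.173 -0.596 0.784
  outer loop
   vertex 2.3 1.4 2.8
   vertex 1.0 0.2 1.6
   vertex 3.5 0.0 2.0
  endloop
 endfacet
 facet normal 0.754 0.442 0.486
  outer loop
   vertex 2.3 1.4 2.8
   vertex 3.9 1.2 0.5
   vertex 0.5 3.7 3.5
  endloop
 endfacet
 facet normal 0.776 0.375 0.507
  outer loop
   vertex 2.3 1.4 2.8
   vertex 3.5 0.0 2.0
   vertex 3.9 1.2 0.5
  endloop
 endfacet
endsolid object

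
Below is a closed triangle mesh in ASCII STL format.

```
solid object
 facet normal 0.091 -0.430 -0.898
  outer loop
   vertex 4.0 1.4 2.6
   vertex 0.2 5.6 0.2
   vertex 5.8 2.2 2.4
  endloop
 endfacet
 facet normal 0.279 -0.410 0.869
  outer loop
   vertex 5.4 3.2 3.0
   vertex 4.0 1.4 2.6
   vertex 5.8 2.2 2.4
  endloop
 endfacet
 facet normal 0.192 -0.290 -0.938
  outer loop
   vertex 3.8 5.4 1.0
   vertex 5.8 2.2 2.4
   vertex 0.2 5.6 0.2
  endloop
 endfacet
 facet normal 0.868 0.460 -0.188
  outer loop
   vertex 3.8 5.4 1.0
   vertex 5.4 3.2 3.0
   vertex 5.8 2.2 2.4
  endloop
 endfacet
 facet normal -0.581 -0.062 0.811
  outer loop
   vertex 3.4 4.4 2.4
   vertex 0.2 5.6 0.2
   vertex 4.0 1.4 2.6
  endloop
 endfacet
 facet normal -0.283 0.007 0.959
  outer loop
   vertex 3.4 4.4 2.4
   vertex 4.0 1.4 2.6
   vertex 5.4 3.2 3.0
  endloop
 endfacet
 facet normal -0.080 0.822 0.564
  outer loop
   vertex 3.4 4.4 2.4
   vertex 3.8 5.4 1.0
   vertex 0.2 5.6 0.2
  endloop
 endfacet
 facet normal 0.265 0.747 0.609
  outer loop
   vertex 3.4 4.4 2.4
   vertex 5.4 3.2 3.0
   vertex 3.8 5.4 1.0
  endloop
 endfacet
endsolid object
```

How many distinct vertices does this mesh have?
6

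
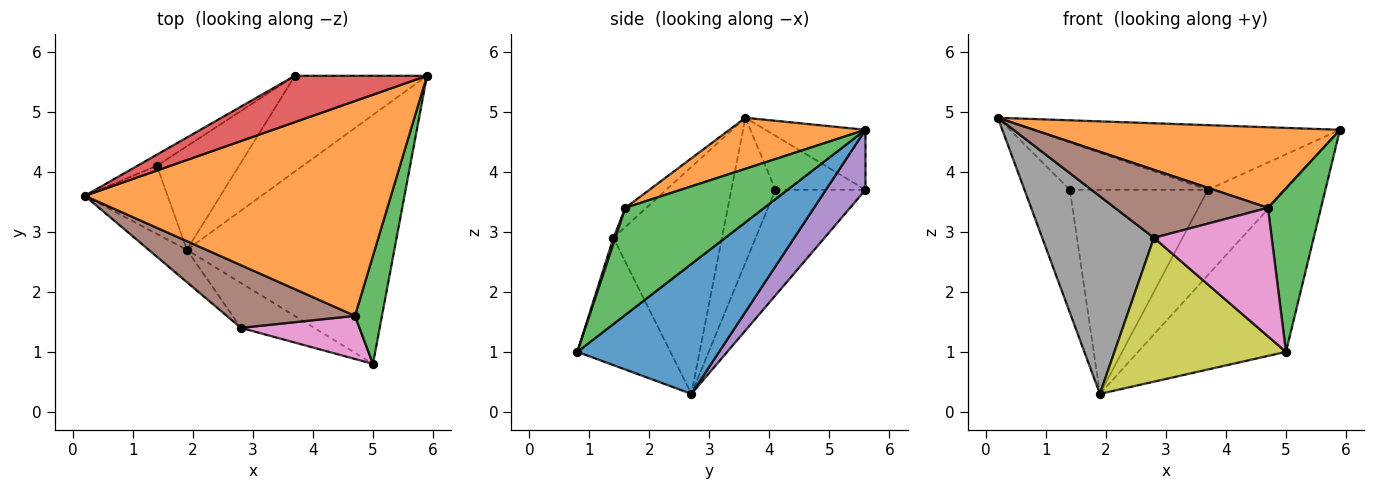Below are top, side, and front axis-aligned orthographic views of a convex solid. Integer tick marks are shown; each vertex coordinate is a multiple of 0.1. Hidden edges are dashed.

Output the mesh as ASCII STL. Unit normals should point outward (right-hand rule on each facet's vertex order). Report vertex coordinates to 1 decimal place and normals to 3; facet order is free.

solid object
 facet normal 0.464 0.484 -0.741
  outer loop
   vertex 1.9 2.7 0.3
   vertex 5.9 5.6 4.7
   vertex 5.0 0.8 1.0
  endloop
 endfacet
 facet normal 0.154 -0.347 0.925
  outer loop
   vertex 4.7 1.6 3.4
   vertex 5.9 5.6 4.7
   vertex 0.2 3.6 4.9
  endloop
 endfacet
 facet normal 0.909 -0.347 0.229
  outer loop
   vertex 4.7 1.6 3.4
   vertex 5.0 0.8 1.0
   vertex 5.9 5.6 4.7
  endloop
 endfacet
 facet normal -0.256 0.786 0.563
  outer loop
   vertex 3.7 5.6 3.7
   vertex 0.2 3.6 4.9
   vertex 5.9 5.6 4.7
  endloop
 endfacet
 facet normal 0.321 0.630 -0.707
  outer loop
   vertex 3.7 5.6 3.7
   vertex 5.9 5.6 4.7
   vertex 1.9 2.7 0.3
  endloop
 endfacet
 facet normal -0.100 -0.732 0.674
  outer loop
   vertex 2.8 1.4 2.9
   vertex 4.7 1.6 3.4
   vertex 0.2 3.6 4.9
  endloop
 endfacet
 facet normal 0.016 -0.948 0.318
  outer loop
   vertex 2.8 1.4 2.9
   vertex 5.0 0.8 1.0
   vertex 4.7 1.6 3.4
  endloop
 endfacet
 facet normal -0.692 -0.712 -0.116
  outer loop
   vertex 2.8 1.4 2.9
   vertex 0.2 3.6 4.9
   vertex 1.9 2.7 0.3
  endloop
 endfacet
 facet normal -0.460 -0.848 -0.265
  outer loop
   vertex 2.8 1.4 2.9
   vertex 1.9 2.7 0.3
   vertex 5.0 0.8 1.0
  endloop
 endfacet
 facet normal -0.647 0.667 -0.370
  outer loop
   vertex 1.4 4.1 3.7
   vertex 1.9 2.7 0.3
   vertex 0.2 3.6 4.9
  endloop
 endfacet
 facet normal -0.536 0.822 -0.194
  outer loop
   vertex 1.4 4.1 3.7
   vertex 0.2 3.6 4.9
   vertex 3.7 5.6 3.7
  endloop
 endfacet
 facet normal -0.503 0.771 -0.391
  outer loop
   vertex 1.4 4.1 3.7
   vertex 3.7 5.6 3.7
   vertex 1.9 2.7 0.3
  endloop
 endfacet
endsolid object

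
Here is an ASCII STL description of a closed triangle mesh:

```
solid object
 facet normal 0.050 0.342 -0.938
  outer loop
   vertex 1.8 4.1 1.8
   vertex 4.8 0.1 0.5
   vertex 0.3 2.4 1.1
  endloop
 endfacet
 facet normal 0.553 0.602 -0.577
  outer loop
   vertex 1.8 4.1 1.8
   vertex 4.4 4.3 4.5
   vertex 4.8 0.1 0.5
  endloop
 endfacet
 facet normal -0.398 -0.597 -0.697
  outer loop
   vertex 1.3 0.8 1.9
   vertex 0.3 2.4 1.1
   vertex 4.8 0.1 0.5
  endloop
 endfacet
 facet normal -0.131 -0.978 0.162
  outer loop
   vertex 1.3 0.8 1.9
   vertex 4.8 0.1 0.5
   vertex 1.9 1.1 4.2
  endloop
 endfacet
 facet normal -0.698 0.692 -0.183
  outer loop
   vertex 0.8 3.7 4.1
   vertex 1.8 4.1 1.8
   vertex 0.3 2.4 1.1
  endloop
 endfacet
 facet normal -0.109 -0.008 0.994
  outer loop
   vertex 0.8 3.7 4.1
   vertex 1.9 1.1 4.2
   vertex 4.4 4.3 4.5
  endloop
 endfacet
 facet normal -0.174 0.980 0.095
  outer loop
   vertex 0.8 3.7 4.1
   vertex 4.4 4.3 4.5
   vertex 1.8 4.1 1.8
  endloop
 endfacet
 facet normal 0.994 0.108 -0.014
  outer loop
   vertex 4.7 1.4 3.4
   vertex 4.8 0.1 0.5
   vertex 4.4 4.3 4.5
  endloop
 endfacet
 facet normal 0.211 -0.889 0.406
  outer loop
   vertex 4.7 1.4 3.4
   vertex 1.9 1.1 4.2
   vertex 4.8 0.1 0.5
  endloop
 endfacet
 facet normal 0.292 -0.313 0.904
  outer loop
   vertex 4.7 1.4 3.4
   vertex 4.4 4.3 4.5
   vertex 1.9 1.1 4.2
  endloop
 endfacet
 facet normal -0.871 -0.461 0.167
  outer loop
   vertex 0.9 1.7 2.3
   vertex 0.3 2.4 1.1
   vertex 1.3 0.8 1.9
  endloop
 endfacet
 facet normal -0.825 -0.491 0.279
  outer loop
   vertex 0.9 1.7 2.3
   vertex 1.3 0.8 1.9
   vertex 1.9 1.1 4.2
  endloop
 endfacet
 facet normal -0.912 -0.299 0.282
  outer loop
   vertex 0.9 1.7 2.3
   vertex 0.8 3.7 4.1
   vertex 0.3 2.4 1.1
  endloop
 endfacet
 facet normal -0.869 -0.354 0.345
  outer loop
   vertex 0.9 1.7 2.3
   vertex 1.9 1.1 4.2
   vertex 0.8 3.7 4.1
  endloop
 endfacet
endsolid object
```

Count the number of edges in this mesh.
21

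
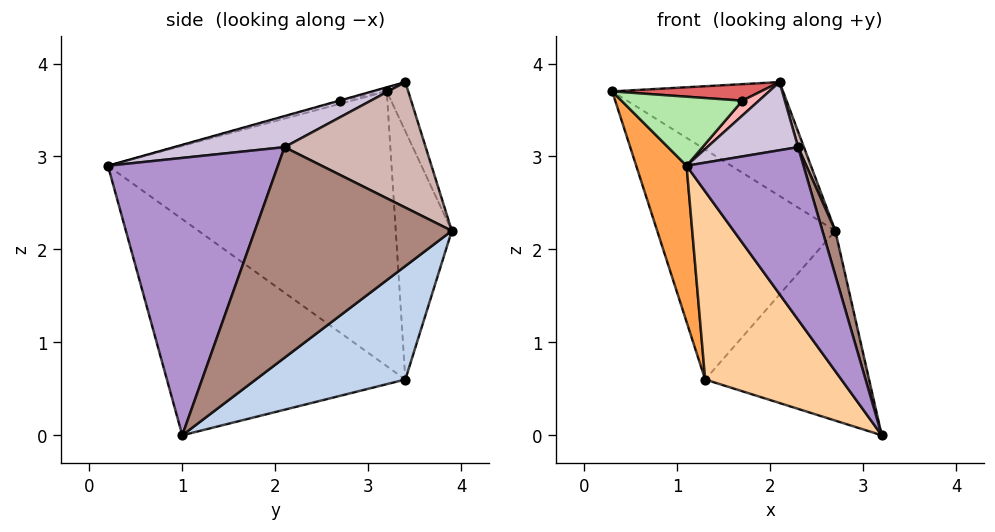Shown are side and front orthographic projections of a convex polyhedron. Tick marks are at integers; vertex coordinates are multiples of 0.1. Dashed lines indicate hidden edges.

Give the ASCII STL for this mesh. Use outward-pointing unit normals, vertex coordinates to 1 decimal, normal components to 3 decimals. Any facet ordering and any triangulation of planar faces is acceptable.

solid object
 facet normal -0.300 0.953 -0.035
  outer loop
   vertex 1.3 3.4 0.6
   vertex 0.3 3.2 3.7
   vertex 2.7 3.9 2.2
  endloop
 endfacet
 facet normal 0.521 0.571 -0.634
  outer loop
   vertex 1.3 3.4 0.6
   vertex 2.7 3.9 2.2
   vertex 3.2 1.0 0.0
  endloop
 endfacet
 facet normal -0.935 -0.166 -0.312
  outer loop
   vertex 1.3 3.4 0.6
   vertex 1.1 0.2 2.9
   vertex 0.3 3.2 3.7
  endloop
 endfacet
 facet normal -0.689 -0.394 -0.608
  outer loop
   vertex 1.3 3.4 0.6
   vertex 3.2 1.0 0.0
   vertex 1.1 0.2 2.9
  endloop
 endfacet
 facet normal -0.121 0.959 0.255
  outer loop
   vertex 2.1 3.4 3.8
   vertex 2.7 3.9 2.2
   vertex 0.3 3.2 3.7
  endloop
 endfacet
 facet normal -0.025 -0.264 0.964
  outer loop
   vertex 1.7 2.7 3.6
   vertex 0.3 3.2 3.7
   vertex 1.1 0.2 2.9
  endloop
 endfacet
 facet normal -0.025 -0.262 0.965
  outer loop
   vertex 1.7 2.7 3.6
   vertex 2.1 3.4 3.8
   vertex 0.3 3.2 3.7
  endloop
 endfacet
 facet normal -0.017 -0.266 0.964
  outer loop
   vertex 1.7 2.7 3.6
   vertex 1.1 0.2 2.9
   vertex 2.1 3.4 3.8
  endloop
 endfacet
 facet normal 0.754 -0.519 0.403
  outer loop
   vertex 2.3 2.1 3.1
   vertex 1.1 0.2 2.9
   vertex 3.2 1.0 0.0
  endloop
 endfacet
 facet normal 0.449 -0.369 0.814
  outer loop
   vertex 2.3 2.1 3.1
   vertex 2.1 3.4 3.8
   vertex 1.1 0.2 2.9
  endloop
 endfacet
 facet normal 0.952 -0.062 0.299
  outer loop
   vertex 2.3 2.1 3.1
   vertex 3.2 1.0 0.0
   vertex 2.7 3.9 2.2
  endloop
 endfacet
 facet normal 0.940 -0.039 0.340
  outer loop
   vertex 2.3 2.1 3.1
   vertex 2.7 3.9 2.2
   vertex 2.1 3.4 3.8
  endloop
 endfacet
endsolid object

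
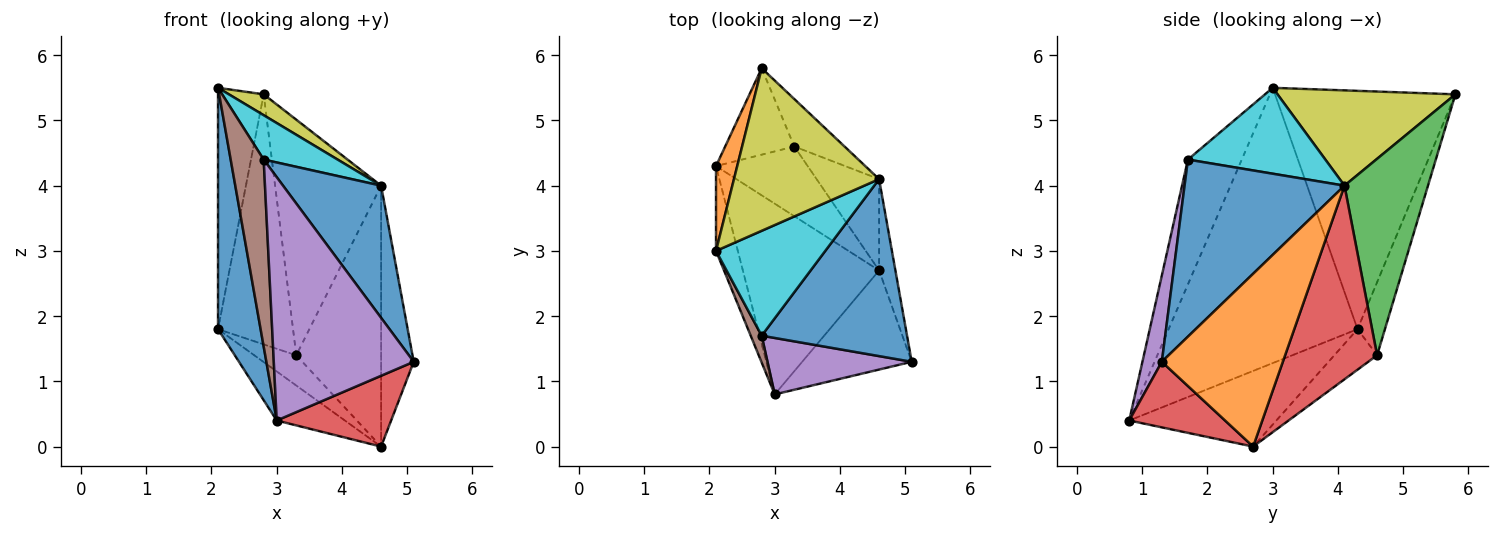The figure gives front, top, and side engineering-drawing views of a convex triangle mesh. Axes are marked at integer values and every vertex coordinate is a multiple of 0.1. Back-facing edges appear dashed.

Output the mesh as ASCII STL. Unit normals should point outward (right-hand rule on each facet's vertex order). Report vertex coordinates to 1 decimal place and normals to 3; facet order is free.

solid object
 facet normal -0.973 -0.219 -0.077
  outer loop
   vertex 2.1 3.0 5.5
   vertex 2.1 4.3 1.8
   vertex 3.0 0.8 0.4
  endloop
 endfacet
 facet normal -0.966 0.245 0.086
  outer loop
   vertex 2.8 5.8 5.4
   vertex 2.1 4.3 1.8
   vertex 2.1 3.0 5.5
  endloop
 endfacet
 facet normal -0.474 0.219 -0.853
  outer loop
   vertex 4.6 2.7 0.0
   vertex 3.0 0.8 0.4
   vertex 2.1 4.3 1.8
  endloop
 endfacet
 facet normal 0.438 -0.523 -0.731
  outer loop
   vertex 4.6 2.7 0.0
   vertex 5.1 1.3 1.3
   vertex 3.0 0.8 0.4
  endloop
 endfacet
 facet normal 0.134 -0.965 0.224
  outer loop
   vertex 2.8 1.7 4.4
   vertex 3.0 0.8 0.4
   vertex 5.1 1.3 1.3
  endloop
 endfacet
 facet normal -0.850 -0.521 0.075
  outer loop
   vertex 2.8 1.7 4.4
   vertex 2.1 3.0 5.5
   vertex 3.0 0.8 0.4
  endloop
 endfacet
 facet normal -0.326 0.893 -0.309
  outer loop
   vertex 3.3 4.6 1.4
   vertex 2.1 4.3 1.8
   vertex 2.8 5.8 5.4
  endloop
 endfacet
 facet normal -0.376 0.369 -0.850
  outer loop
   vertex 3.3 4.6 1.4
   vertex 4.6 2.7 0.0
   vertex 2.1 4.3 1.8
  endloop
 endfacet
 facet normal 0.546 -0.107 0.831
  outer loop
   vertex 4.6 4.1 4.0
   vertex 2.8 5.8 5.4
   vertex 2.1 3.0 5.5
  endloop
 endfacet
 facet normal 0.586 -0.315 0.746
  outer loop
   vertex 4.6 4.1 4.0
   vertex 2.1 3.0 5.5
   vertex 2.8 1.7 4.4
  endloop
 endfacet
 facet normal 0.698 -0.428 0.573
  outer loop
   vertex 4.6 4.1 4.0
   vertex 2.8 1.7 4.4
   vertex 5.1 1.3 1.3
  endloop
 endfacet
 facet normal 0.962 0.259 -0.091
  outer loop
   vertex 4.6 4.1 4.0
   vertex 5.1 1.3 1.3
   vertex 4.6 2.7 0.0
  endloop
 endfacet
 facet normal 0.611 0.776 -0.156
  outer loop
   vertex 4.6 4.1 4.0
   vertex 3.3 4.6 1.4
   vertex 2.8 5.8 5.4
  endloop
 endfacet
 facet normal 0.715 0.660 -0.231
  outer loop
   vertex 4.6 4.1 4.0
   vertex 4.6 2.7 0.0
   vertex 3.3 4.6 1.4
  endloop
 endfacet
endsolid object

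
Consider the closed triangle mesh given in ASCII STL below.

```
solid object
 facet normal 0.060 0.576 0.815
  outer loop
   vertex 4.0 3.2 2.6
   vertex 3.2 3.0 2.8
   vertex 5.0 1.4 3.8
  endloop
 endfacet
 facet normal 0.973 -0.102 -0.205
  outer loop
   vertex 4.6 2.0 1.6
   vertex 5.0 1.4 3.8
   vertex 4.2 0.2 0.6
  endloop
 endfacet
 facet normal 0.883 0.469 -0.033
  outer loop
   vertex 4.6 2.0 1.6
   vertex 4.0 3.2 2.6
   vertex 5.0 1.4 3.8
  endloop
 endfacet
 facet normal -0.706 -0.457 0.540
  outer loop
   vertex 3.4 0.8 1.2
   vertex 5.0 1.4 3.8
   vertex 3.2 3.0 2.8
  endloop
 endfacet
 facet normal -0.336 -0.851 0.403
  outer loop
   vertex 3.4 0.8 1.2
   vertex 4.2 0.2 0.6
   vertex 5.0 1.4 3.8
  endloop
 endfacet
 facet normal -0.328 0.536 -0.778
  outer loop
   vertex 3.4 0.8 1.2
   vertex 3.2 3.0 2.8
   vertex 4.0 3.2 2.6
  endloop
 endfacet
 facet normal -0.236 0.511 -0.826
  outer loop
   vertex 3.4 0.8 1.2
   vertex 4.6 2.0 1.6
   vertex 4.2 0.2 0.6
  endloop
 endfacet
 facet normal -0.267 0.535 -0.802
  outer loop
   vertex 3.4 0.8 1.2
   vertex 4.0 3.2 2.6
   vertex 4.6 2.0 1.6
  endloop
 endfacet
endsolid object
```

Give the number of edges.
12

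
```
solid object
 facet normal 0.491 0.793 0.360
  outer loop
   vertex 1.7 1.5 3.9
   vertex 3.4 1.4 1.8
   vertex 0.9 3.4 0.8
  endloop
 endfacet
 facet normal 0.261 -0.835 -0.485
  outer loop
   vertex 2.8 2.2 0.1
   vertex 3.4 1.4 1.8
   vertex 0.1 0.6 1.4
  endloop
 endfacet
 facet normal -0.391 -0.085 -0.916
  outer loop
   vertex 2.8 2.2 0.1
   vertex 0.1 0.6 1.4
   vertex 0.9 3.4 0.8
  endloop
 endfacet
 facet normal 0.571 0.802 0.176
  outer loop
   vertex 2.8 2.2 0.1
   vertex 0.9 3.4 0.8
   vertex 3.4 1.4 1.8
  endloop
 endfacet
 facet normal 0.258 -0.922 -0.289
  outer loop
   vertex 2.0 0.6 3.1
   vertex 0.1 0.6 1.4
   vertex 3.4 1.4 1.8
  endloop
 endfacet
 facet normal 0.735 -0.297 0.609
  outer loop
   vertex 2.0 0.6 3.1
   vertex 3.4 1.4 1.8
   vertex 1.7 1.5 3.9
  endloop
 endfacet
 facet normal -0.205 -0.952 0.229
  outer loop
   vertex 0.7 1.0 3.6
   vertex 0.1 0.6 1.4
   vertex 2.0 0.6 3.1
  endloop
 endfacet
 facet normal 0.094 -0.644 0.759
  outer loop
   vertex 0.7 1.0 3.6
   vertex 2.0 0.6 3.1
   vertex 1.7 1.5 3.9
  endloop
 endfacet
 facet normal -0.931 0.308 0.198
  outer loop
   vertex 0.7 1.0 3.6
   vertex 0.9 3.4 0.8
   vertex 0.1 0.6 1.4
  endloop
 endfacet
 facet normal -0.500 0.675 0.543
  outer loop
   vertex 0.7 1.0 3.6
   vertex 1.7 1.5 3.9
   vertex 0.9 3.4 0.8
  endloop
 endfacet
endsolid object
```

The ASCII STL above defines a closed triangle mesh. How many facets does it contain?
10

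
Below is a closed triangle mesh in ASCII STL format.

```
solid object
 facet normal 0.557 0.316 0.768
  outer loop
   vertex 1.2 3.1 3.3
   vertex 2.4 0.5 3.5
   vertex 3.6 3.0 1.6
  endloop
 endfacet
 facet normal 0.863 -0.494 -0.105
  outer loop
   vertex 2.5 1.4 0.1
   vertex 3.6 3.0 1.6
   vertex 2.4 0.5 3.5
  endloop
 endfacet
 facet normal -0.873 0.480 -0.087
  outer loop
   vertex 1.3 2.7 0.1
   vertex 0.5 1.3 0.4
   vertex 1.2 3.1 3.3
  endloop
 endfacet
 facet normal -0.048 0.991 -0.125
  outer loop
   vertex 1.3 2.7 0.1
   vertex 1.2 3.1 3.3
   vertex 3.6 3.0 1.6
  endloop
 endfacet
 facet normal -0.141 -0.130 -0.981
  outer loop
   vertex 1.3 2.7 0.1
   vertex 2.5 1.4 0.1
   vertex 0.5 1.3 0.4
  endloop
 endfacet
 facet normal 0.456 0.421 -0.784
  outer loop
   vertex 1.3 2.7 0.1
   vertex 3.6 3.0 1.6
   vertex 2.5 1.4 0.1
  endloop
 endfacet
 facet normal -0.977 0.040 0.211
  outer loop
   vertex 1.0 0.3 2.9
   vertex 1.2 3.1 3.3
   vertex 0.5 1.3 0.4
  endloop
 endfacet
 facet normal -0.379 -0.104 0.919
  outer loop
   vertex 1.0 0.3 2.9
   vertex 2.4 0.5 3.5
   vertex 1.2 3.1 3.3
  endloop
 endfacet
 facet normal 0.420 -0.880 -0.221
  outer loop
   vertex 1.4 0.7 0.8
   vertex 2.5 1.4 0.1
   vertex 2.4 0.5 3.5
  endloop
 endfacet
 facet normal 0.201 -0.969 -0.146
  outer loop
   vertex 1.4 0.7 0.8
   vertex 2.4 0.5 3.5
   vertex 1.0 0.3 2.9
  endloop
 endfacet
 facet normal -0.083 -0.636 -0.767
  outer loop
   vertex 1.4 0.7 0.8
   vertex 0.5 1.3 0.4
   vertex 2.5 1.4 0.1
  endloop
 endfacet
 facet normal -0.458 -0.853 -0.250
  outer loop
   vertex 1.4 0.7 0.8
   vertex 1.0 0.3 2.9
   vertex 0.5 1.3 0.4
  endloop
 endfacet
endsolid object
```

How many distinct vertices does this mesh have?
8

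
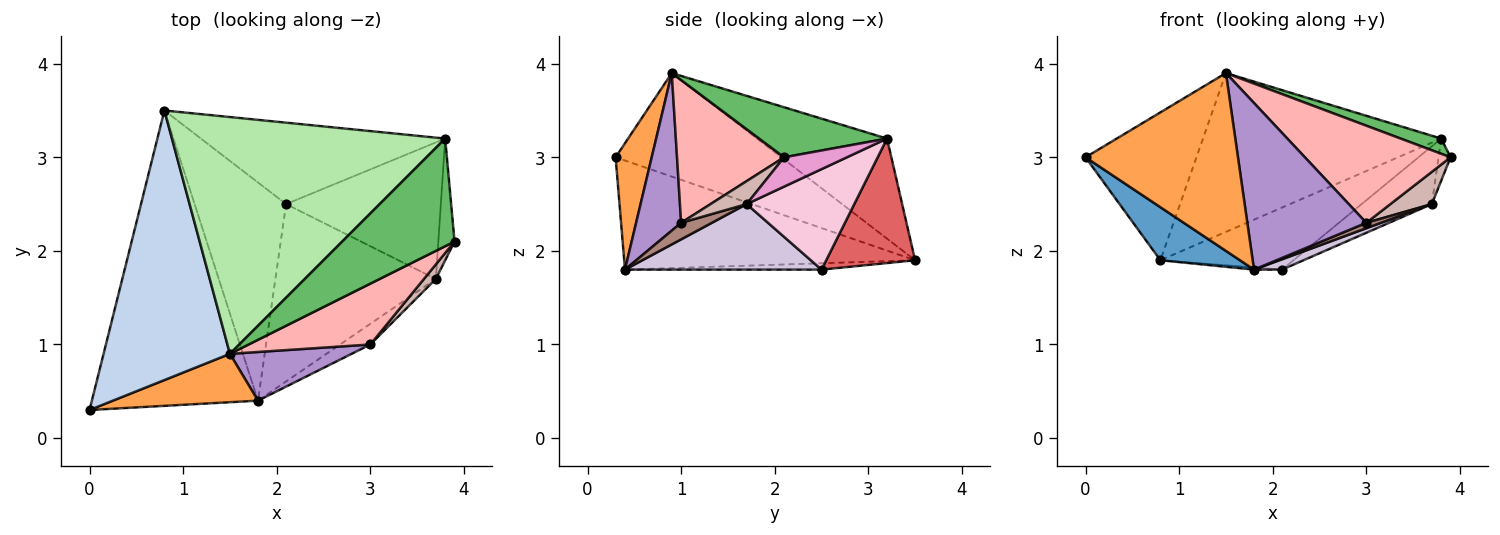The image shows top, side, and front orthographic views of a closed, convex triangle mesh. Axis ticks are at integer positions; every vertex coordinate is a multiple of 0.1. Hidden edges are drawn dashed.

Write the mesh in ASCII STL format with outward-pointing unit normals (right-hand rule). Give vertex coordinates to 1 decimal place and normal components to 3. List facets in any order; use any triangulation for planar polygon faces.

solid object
 facet normal -0.543 -0.148 -0.827
  outer loop
   vertex 1.8 0.4 1.8
   vertex 0.0 0.3 3.0
   vertex 0.8 3.5 1.9
  endloop
 endfacet
 facet normal -0.583 0.391 0.712
  outer loop
   vertex 1.5 0.9 3.9
   vertex 0.8 3.5 1.9
   vertex 0.0 0.3 3.0
  endloop
 endfacet
 facet normal 0.223 -0.941 0.256
  outer loop
   vertex 1.5 0.9 3.9
   vertex 0.0 0.3 3.0
   vertex 1.8 0.4 1.8
  endloop
 endfacet
 facet normal -0.069 0.010 -0.998
  outer loop
   vertex 2.1 2.5 1.8
   vertex 1.8 0.4 1.8
   vertex 0.8 3.5 1.9
  endloop
 endfacet
 facet normal 0.404 -0.128 0.906
  outer loop
   vertex 3.8 3.2 3.2
   vertex 1.5 0.9 3.9
   vertex 3.9 2.1 3.0
  endloop
 endfacet
 facet normal -0.291 0.533 0.795
  outer loop
   vertex 3.8 3.2 3.2
   vertex 0.8 3.5 1.9
   vertex 1.5 0.9 3.9
  endloop
 endfacet
 facet normal 0.376 0.562 -0.737
  outer loop
   vertex 3.8 3.2 3.2
   vertex 2.1 2.5 1.8
   vertex 0.8 3.5 1.9
  endloop
 endfacet
 facet normal 0.529 -0.719 0.451
  outer loop
   vertex 3.0 1.0 2.3
   vertex 3.9 2.1 3.0
   vertex 1.5 0.9 3.9
  endloop
 endfacet
 facet normal 0.341 -0.902 0.264
  outer loop
   vertex 3.0 1.0 2.3
   vertex 1.5 0.9 3.9
   vertex 1.8 0.4 1.8
  endloop
 endfacet
 facet normal 0.377 -0.054 -0.924
  outer loop
   vertex 3.7 1.7 2.5
   vertex 1.8 0.4 1.8
   vertex 2.1 2.5 1.8
  endloop
 endfacet
 facet normal 0.468 -0.224 -0.855
  outer loop
   vertex 3.7 1.7 2.5
   vertex 3.0 1.0 2.3
   vertex 1.8 0.4 1.8
  endloop
 endfacet
 facet normal 0.622 -0.714 0.322
  outer loop
   vertex 3.7 1.7 2.5
   vertex 3.9 2.1 3.0
   vertex 3.0 1.0 2.3
  endloop
 endfacet
 facet normal 0.863 0.165 -0.477
  outer loop
   vertex 3.7 1.7 2.5
   vertex 3.8 3.2 3.2
   vertex 3.9 2.1 3.0
  endloop
 endfacet
 facet normal 0.513 0.335 -0.790
  outer loop
   vertex 3.7 1.7 2.5
   vertex 2.1 2.5 1.8
   vertex 3.8 3.2 3.2
  endloop
 endfacet
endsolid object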